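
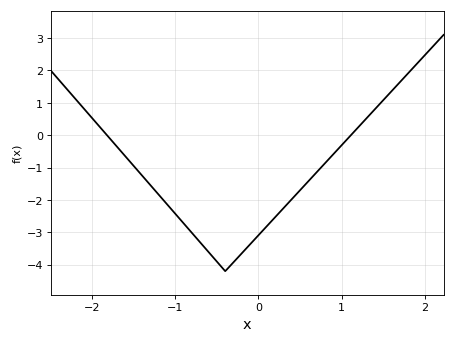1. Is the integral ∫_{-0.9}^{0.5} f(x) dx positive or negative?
negative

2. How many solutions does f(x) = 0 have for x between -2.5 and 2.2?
2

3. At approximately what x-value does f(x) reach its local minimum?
-0.401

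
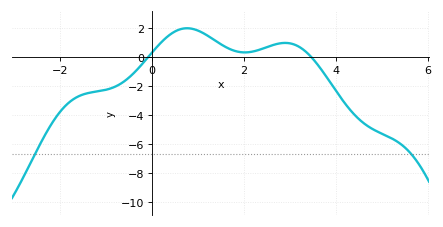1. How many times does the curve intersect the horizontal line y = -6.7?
2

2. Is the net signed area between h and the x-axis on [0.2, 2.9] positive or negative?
positive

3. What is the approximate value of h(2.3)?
0.4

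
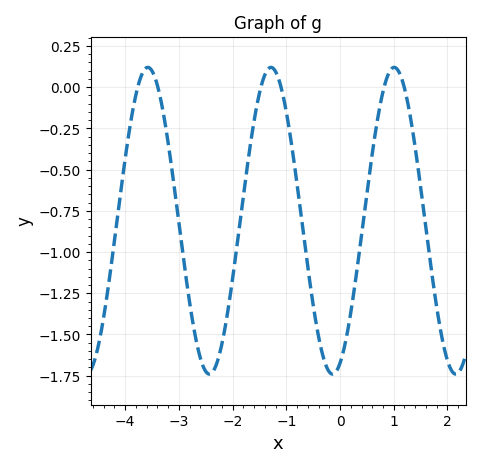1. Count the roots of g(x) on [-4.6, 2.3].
6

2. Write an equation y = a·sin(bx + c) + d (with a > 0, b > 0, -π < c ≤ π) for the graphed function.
y = 0.93sin(2.7x - 1.2) - 0.81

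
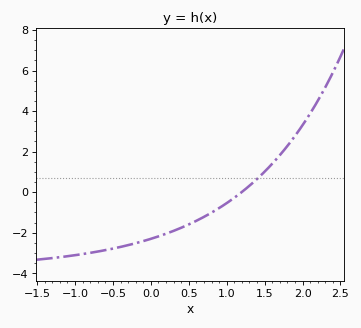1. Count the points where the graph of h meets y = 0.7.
1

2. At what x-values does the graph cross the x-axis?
1.2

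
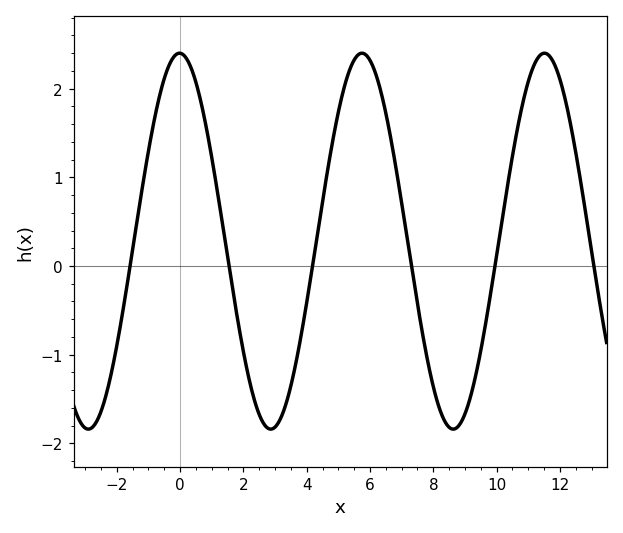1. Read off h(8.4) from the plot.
-1.8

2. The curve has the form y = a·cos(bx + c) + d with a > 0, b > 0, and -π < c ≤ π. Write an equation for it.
y = 2.12cos(1.1x + 0.02) + 0.28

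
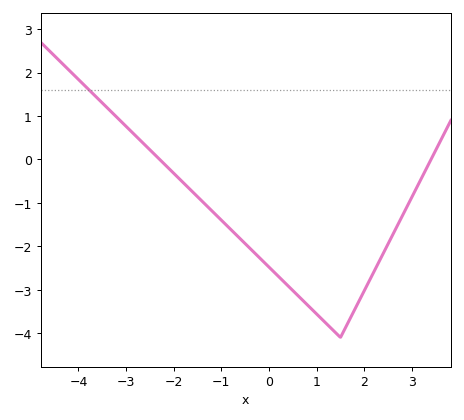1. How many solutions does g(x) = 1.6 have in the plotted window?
1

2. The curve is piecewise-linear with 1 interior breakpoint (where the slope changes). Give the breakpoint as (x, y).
(1.5, -4.1)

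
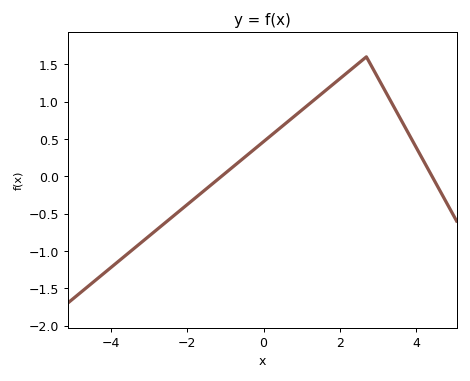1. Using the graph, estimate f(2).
1.31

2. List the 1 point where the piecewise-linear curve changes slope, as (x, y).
(2.7, 1.6)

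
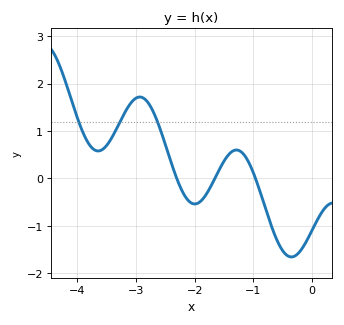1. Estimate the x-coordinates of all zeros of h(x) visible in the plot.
-2.31, -1.66, -0.966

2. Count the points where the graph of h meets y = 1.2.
3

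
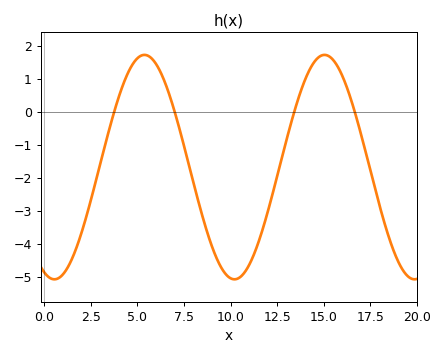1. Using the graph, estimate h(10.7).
-4.9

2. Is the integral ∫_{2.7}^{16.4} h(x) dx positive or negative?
negative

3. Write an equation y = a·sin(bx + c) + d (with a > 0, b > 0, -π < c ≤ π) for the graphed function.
y = 3.4sin(0.65x - 1.9) - 1.68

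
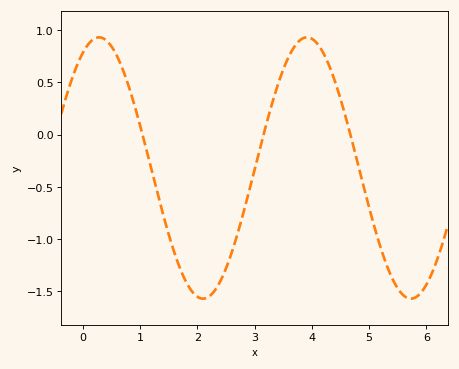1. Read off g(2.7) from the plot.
-0.95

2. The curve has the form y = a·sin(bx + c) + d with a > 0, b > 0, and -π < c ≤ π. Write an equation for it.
y = 1.25sin(1.7x + 1.1) - 0.32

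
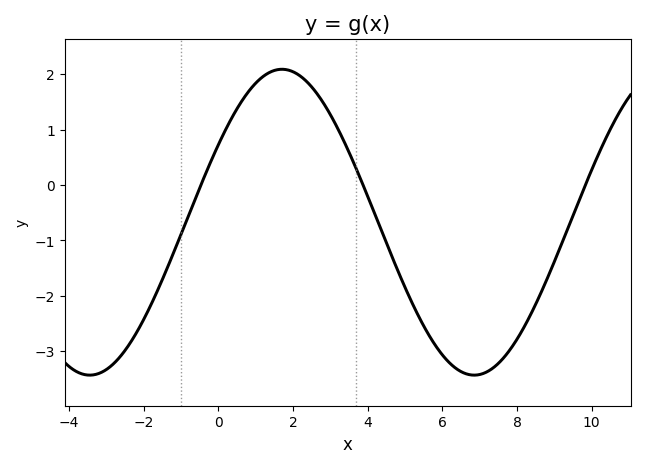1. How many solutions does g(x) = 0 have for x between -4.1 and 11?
3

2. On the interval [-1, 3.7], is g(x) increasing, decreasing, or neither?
neither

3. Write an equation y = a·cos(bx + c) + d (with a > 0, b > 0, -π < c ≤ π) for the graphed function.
y = 2.76cos(0.61x - 1) - 0.67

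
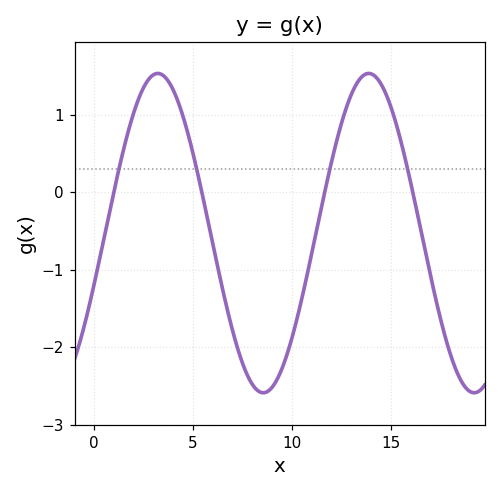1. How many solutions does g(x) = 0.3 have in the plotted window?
4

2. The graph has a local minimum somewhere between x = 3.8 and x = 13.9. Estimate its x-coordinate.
8.55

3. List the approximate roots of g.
0.999, 5.44, 11.6, 16.1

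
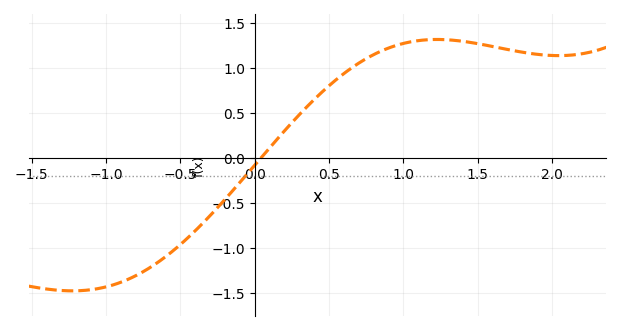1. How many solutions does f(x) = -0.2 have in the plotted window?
1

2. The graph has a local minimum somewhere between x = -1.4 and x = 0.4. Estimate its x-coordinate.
-1.23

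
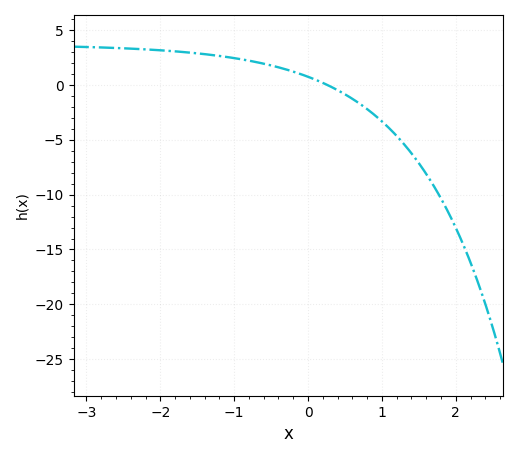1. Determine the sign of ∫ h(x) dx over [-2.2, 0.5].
positive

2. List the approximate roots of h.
0.262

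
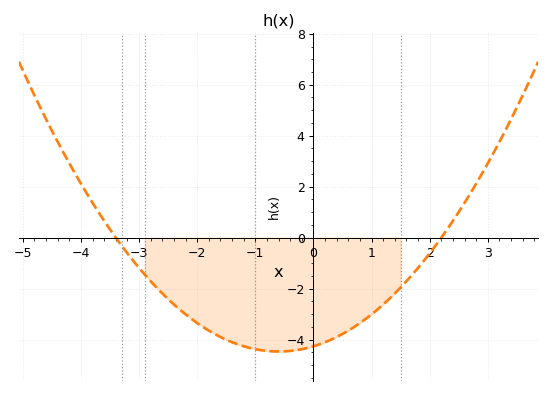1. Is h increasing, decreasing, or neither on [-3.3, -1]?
decreasing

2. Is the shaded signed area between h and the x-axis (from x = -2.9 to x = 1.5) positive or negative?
negative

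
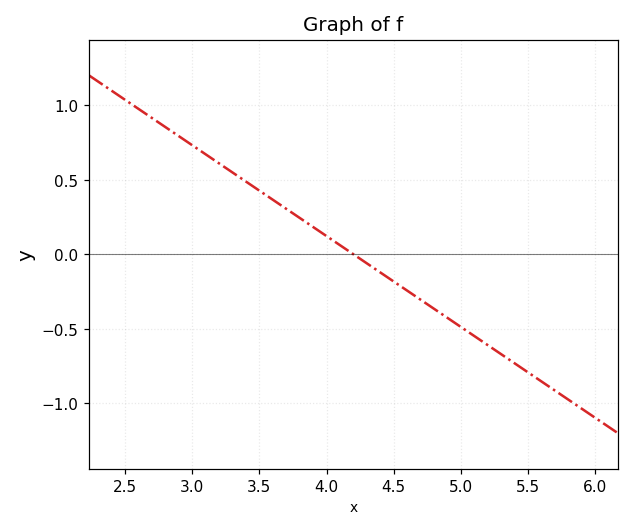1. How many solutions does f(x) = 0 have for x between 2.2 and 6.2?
1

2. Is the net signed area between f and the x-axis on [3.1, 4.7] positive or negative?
positive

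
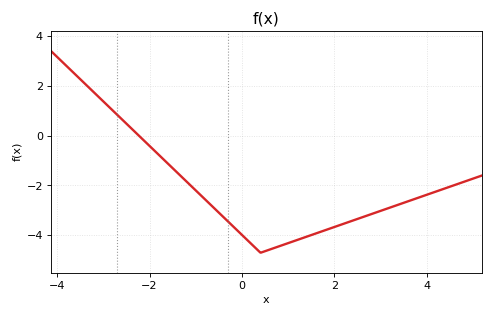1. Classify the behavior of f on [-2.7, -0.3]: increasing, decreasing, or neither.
decreasing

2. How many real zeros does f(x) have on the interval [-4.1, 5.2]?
1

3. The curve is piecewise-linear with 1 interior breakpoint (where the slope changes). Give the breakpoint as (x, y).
(0.4, -4.7)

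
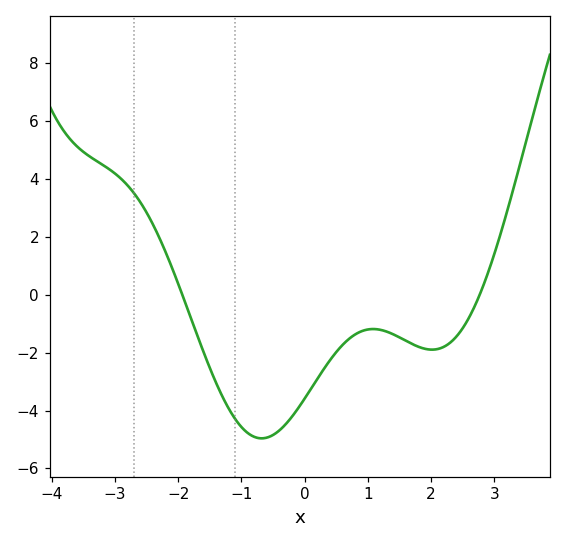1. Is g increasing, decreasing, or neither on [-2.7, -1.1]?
decreasing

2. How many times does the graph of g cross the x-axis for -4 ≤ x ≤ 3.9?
2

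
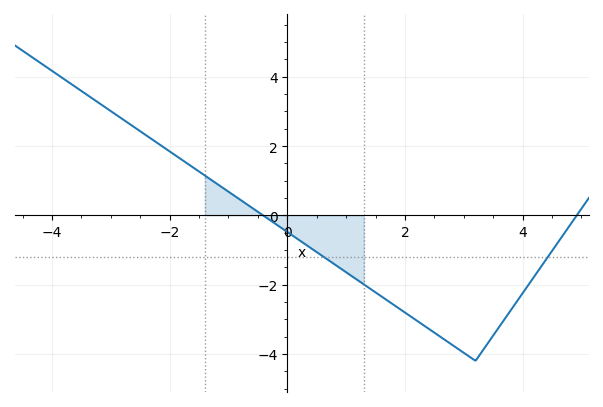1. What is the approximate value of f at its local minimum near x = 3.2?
-4.2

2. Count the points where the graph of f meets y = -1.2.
2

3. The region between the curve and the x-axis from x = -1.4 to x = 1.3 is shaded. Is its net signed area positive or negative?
negative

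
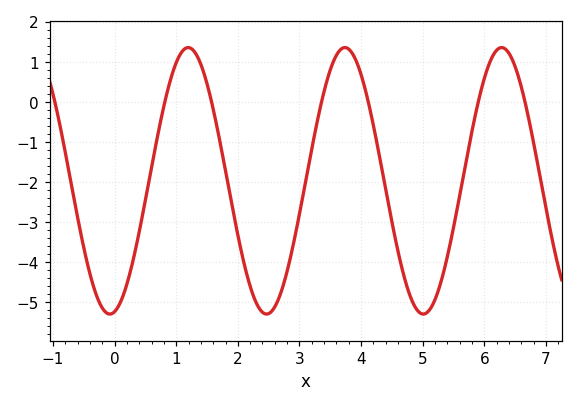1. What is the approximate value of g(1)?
1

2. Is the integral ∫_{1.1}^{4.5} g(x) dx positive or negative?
negative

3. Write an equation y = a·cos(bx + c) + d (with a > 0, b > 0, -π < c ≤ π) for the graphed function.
y = 3.33cos(2.5x - 3) - 1.97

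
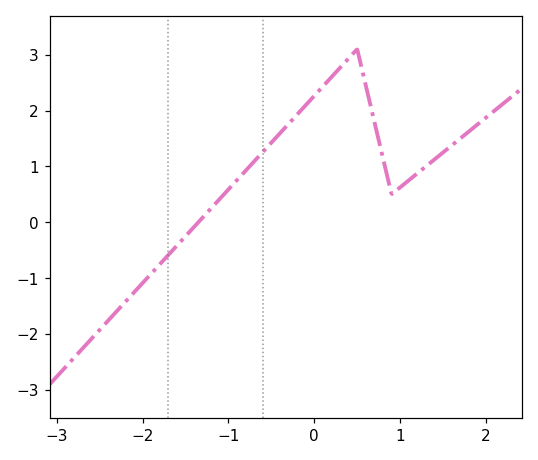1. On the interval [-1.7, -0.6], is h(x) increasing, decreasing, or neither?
increasing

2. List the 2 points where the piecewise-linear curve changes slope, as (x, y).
(0.5, 3.1); (0.9, 0.5)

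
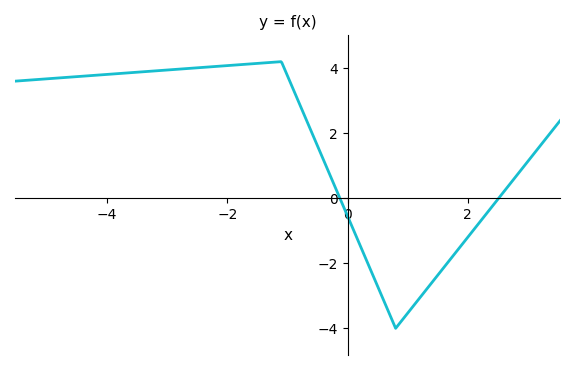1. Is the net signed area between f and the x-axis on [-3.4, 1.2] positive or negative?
positive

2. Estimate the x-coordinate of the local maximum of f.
-1.2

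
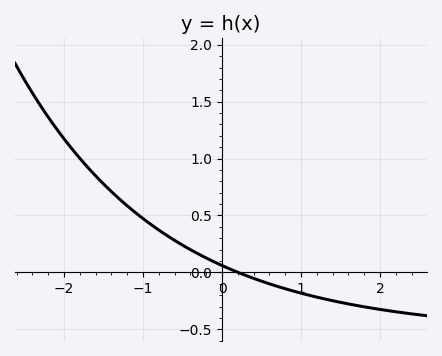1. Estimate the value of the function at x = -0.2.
0.126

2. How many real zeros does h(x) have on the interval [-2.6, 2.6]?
1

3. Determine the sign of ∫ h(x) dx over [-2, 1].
positive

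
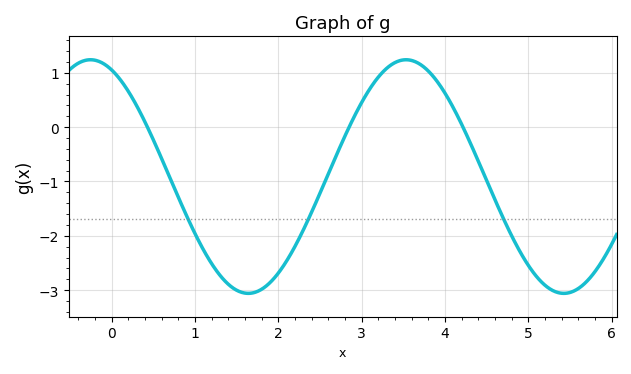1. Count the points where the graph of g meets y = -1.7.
3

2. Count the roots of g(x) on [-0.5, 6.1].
3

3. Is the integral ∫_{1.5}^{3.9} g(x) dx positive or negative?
negative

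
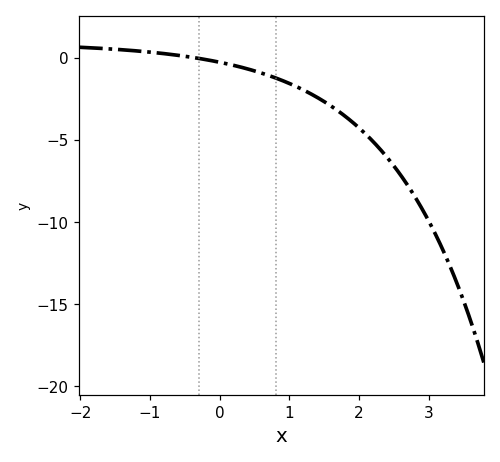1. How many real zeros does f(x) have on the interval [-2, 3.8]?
1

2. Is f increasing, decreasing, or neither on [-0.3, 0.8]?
decreasing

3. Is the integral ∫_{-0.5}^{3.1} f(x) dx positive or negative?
negative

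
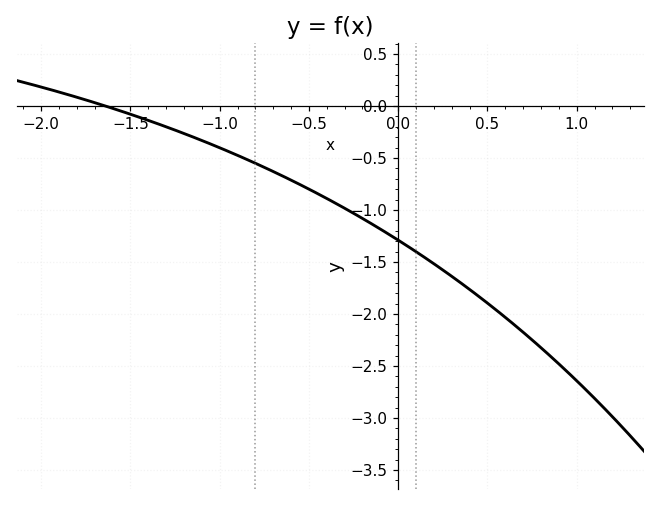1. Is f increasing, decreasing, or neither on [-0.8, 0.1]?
decreasing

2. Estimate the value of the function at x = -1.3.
-0.2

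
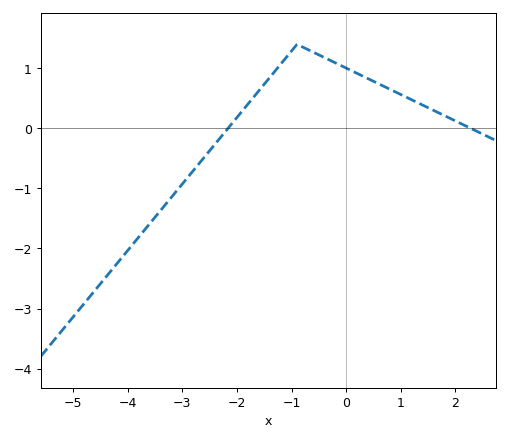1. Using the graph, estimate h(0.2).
0.9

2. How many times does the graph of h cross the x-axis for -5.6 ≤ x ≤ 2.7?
2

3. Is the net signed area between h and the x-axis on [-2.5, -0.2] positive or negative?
positive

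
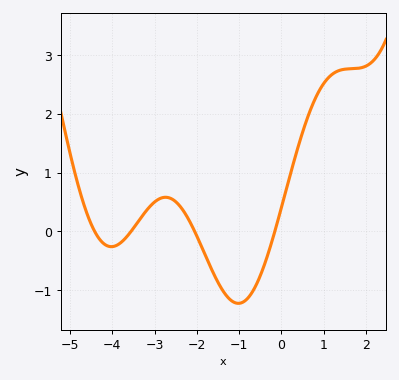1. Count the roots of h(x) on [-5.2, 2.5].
4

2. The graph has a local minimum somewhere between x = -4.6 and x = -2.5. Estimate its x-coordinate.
-4.02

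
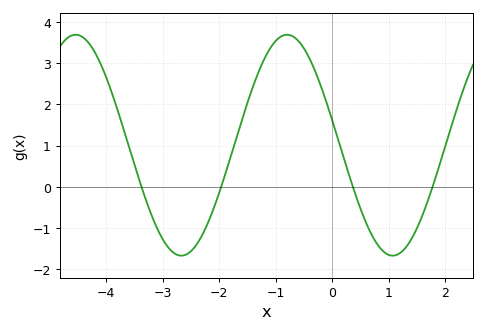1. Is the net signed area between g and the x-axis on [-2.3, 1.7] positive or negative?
positive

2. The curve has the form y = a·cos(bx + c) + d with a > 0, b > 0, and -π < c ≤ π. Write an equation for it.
y = 2.68cos(1.68x + 1.34) + 1.01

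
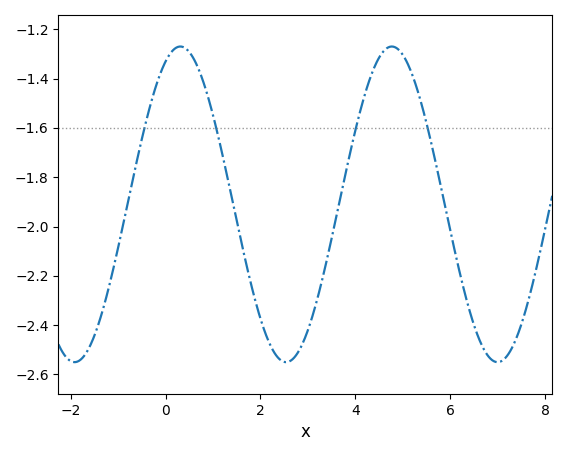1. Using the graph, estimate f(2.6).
-2.55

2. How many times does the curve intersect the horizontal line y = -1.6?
4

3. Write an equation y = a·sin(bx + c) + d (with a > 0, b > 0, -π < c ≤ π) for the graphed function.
y = 0.64sin(1.41x + 1.13) - 1.91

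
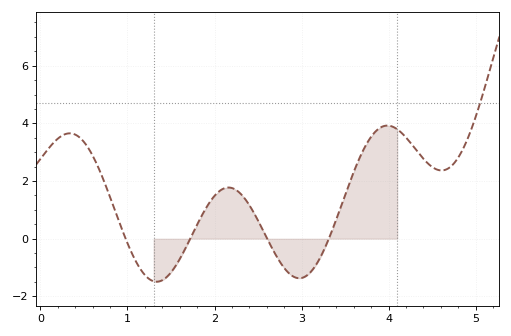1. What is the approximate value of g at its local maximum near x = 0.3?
3.65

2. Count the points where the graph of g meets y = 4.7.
1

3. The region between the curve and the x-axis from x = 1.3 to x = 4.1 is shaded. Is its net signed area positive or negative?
positive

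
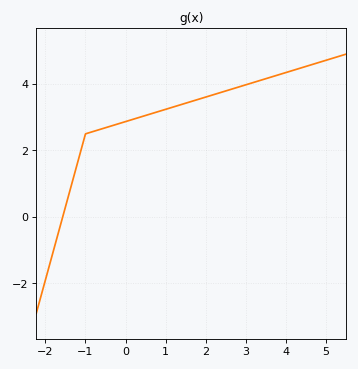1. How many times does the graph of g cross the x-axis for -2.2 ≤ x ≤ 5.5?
1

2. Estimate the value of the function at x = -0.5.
2.68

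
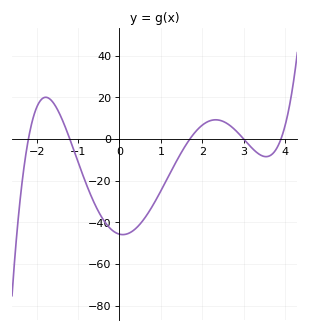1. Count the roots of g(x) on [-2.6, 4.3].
5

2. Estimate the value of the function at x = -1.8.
20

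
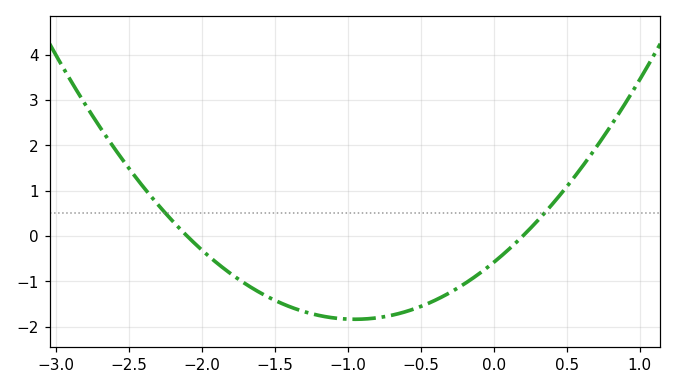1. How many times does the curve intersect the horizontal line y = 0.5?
2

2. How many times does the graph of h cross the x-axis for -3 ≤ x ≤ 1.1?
2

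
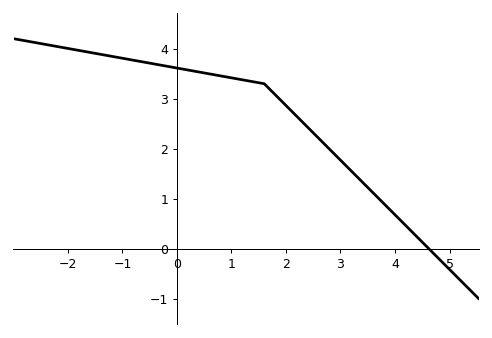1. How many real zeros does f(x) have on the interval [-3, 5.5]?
1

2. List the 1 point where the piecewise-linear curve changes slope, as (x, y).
(1.6, 3.3)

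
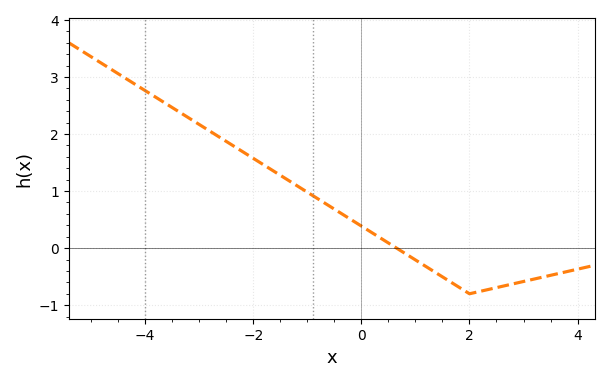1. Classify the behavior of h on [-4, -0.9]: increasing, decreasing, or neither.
decreasing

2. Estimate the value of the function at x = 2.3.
-0.735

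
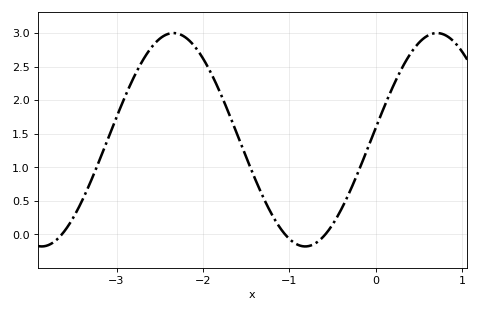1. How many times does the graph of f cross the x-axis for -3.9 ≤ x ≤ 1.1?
3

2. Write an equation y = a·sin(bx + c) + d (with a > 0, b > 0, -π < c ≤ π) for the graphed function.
y = 1.59sin(2.1x + 0.11) + 1.41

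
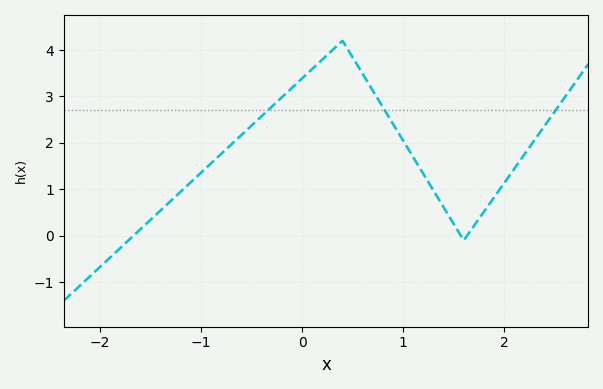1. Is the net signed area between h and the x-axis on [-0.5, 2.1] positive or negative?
positive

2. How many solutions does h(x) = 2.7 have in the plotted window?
3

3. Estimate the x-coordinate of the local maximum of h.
0.401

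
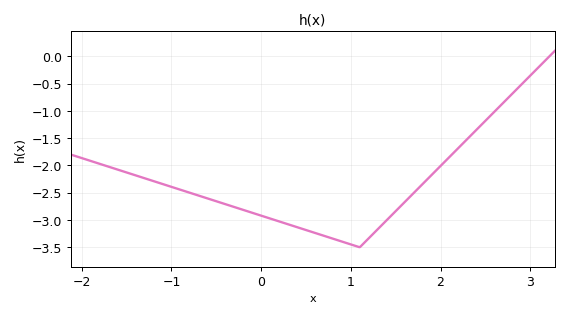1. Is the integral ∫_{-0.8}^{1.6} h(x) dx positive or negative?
negative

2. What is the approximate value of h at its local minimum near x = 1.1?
-3.5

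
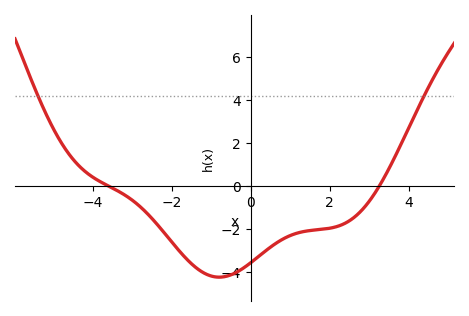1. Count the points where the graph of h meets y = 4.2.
2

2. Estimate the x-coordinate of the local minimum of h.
-0.797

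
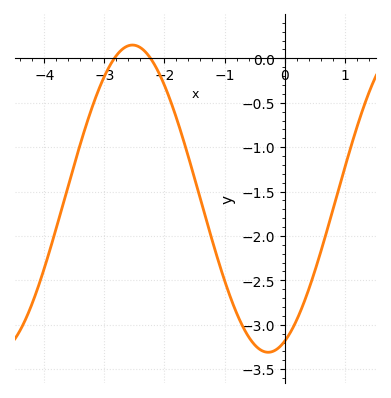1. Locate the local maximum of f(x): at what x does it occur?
-2.53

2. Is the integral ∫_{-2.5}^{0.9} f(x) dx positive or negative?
negative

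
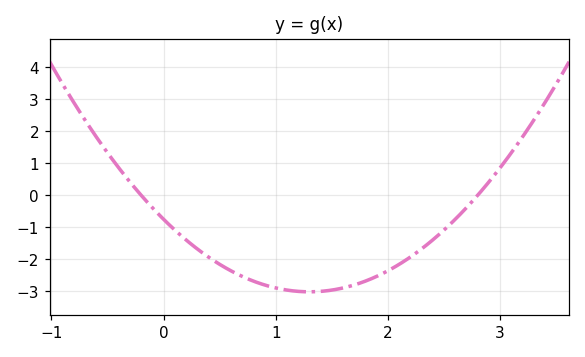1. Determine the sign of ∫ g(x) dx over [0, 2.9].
negative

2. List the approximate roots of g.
-0.2, 2.8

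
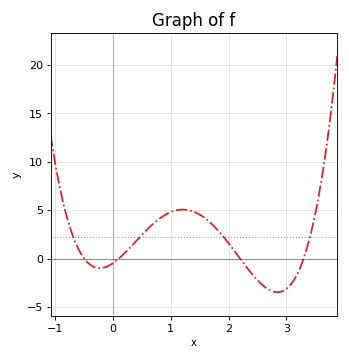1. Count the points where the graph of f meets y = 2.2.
4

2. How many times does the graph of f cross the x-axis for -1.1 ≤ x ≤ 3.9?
4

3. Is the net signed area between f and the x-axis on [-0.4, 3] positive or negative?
positive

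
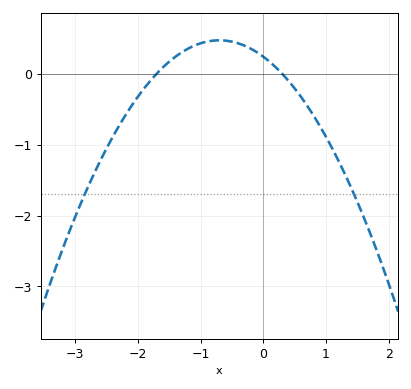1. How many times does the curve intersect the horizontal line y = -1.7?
2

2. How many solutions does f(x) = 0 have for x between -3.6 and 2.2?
2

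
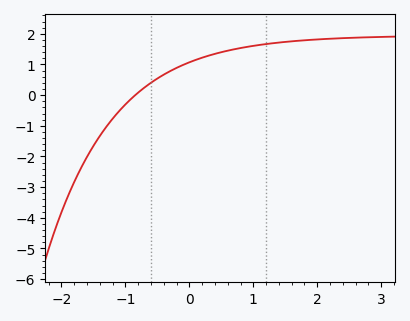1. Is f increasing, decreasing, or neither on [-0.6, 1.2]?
increasing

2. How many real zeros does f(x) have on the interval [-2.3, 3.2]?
1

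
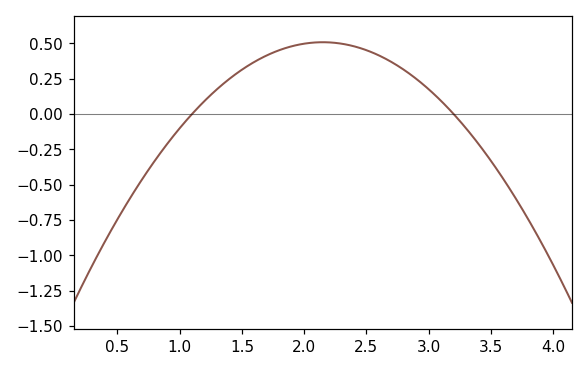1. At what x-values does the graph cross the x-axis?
1.1, 3.2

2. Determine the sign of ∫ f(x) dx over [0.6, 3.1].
positive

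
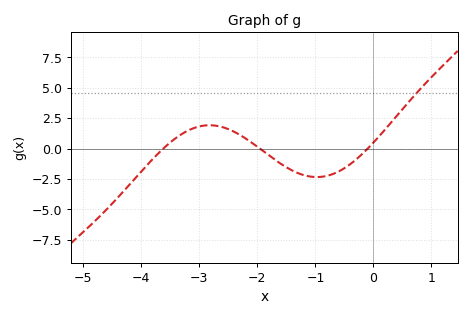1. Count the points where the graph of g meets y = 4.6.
1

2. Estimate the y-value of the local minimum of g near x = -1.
-2.4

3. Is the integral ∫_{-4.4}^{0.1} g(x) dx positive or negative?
negative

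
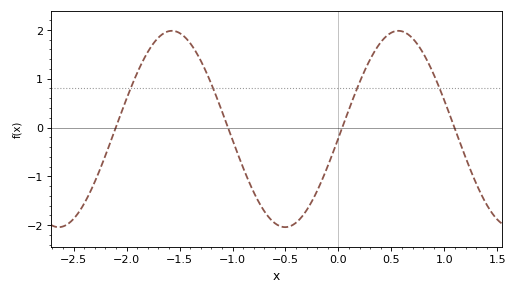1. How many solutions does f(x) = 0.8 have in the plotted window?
4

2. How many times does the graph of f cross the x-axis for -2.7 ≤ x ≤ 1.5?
4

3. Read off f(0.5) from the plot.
1.9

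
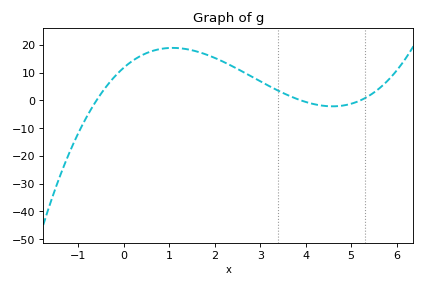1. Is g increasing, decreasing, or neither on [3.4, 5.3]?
neither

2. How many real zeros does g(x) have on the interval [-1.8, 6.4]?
3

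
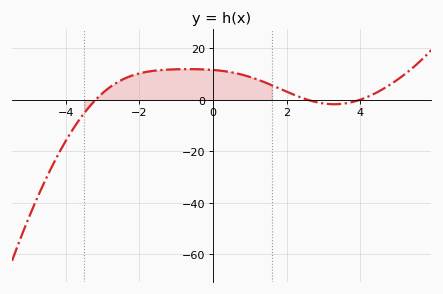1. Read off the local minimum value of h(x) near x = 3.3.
-2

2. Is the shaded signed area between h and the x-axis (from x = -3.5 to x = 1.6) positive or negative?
positive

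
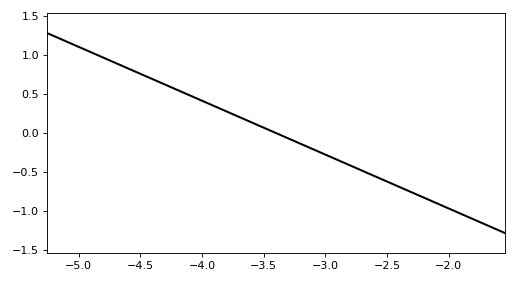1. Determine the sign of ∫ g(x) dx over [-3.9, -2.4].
negative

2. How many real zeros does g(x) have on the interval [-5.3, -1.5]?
1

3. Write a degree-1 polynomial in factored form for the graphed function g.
y = -0.69(x + 3.4)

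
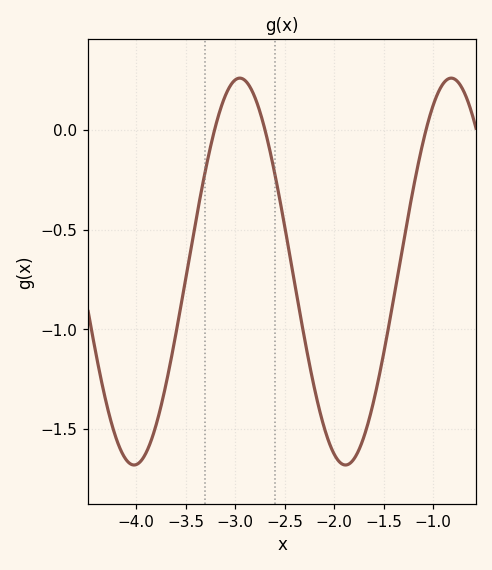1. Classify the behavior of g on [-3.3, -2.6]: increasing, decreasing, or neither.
neither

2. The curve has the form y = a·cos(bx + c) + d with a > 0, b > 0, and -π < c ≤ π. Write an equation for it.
y = 0.97cos(2.94x + 2.4) - 0.71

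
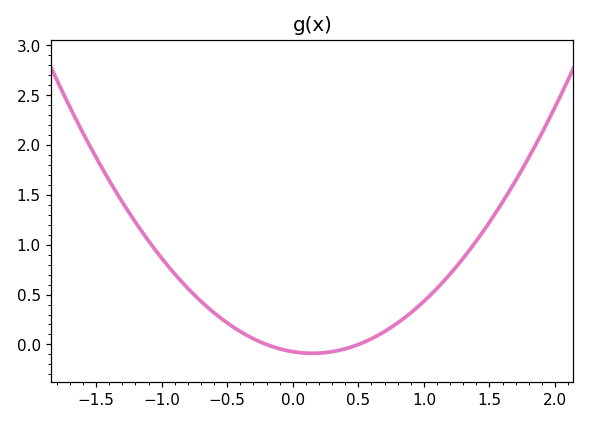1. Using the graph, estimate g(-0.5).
0.216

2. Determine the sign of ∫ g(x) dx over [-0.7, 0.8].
positive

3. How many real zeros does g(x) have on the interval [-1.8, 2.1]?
2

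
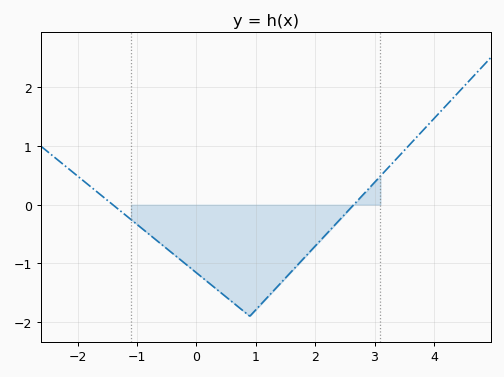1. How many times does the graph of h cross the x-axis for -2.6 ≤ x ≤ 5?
2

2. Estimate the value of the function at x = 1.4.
-1.36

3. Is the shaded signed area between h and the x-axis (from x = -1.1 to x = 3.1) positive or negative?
negative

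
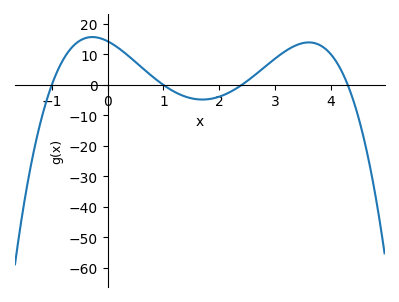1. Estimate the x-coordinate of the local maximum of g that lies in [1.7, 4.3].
3.6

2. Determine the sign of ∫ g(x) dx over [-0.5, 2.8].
positive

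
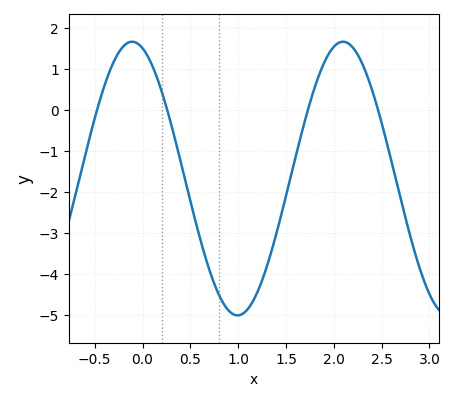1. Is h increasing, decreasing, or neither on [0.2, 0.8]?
decreasing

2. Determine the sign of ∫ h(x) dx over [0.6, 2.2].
negative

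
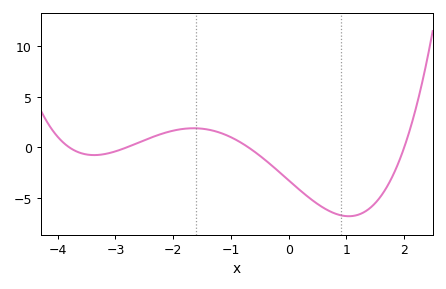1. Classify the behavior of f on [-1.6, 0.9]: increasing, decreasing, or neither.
decreasing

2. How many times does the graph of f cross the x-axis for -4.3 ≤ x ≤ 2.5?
4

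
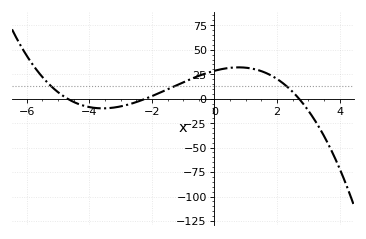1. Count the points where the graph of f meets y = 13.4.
3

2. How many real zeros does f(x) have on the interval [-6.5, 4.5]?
3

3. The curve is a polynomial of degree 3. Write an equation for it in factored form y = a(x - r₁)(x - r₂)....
y = -1.02(x + 4.7)(x + 2.2)(x - 2.7)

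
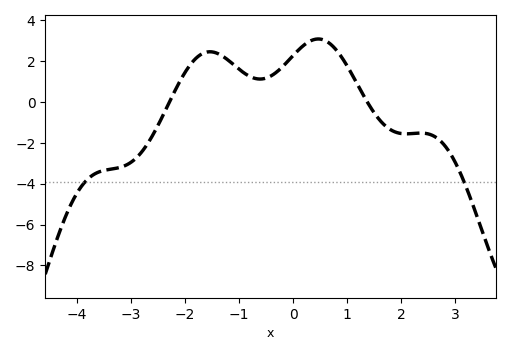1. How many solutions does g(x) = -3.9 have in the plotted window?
2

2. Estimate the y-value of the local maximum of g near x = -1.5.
2.46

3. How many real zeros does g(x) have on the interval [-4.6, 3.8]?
2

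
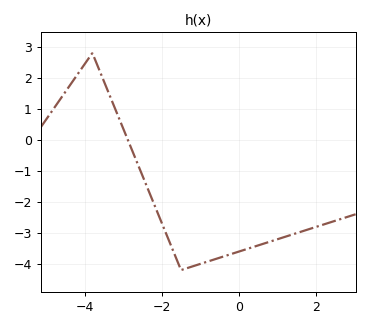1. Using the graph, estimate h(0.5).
-3.4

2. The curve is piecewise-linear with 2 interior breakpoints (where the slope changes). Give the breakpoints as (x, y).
(-3.8, 2.8); (-1.5, -4.2)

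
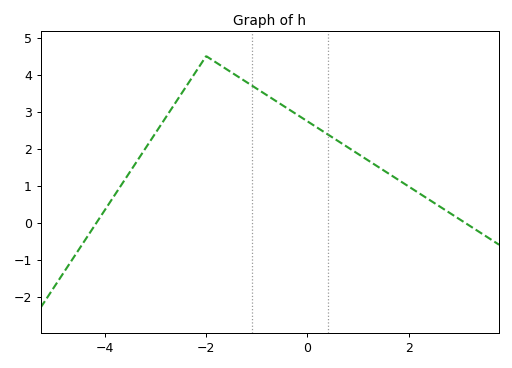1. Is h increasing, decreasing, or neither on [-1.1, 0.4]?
decreasing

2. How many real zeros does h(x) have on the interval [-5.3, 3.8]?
2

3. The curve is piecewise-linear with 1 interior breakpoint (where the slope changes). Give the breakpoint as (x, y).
(-2, 4.5)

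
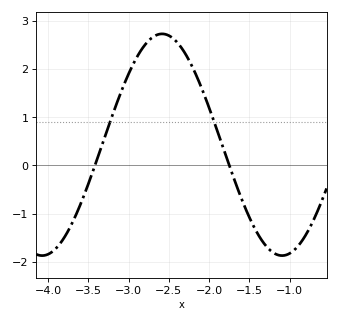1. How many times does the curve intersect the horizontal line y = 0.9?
2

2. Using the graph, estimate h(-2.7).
2.66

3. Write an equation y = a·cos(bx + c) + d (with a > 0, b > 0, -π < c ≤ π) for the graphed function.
y = 2.3cos(2.11x - 0.832) + 0.43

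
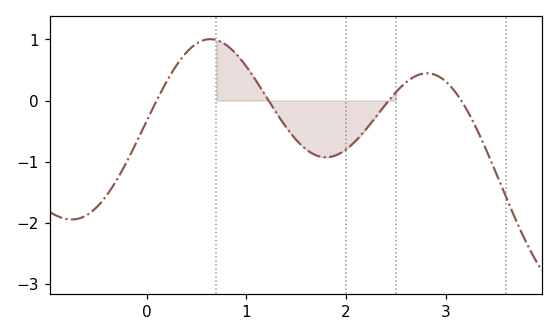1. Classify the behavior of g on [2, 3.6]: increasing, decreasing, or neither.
neither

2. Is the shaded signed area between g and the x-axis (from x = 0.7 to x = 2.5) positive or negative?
negative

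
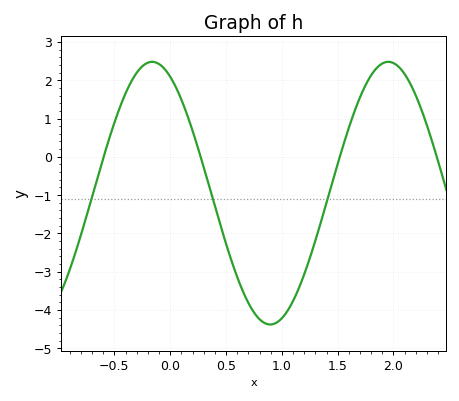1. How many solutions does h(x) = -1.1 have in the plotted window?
3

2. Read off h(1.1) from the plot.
-3.77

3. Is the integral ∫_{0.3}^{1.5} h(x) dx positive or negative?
negative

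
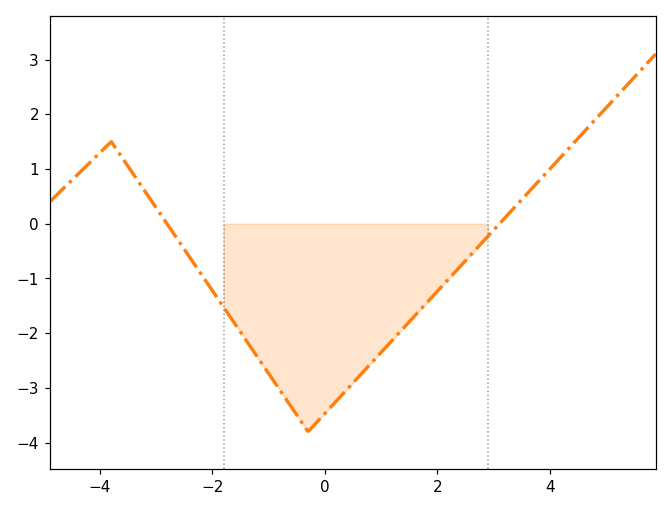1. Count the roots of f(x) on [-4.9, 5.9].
2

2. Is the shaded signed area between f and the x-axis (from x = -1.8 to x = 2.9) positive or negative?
negative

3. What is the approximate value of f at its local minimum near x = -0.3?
-3.8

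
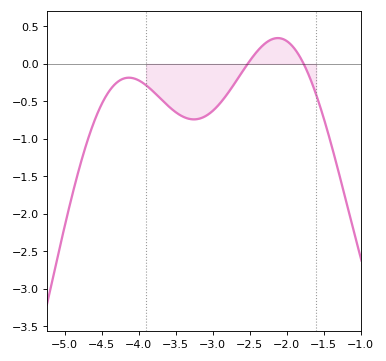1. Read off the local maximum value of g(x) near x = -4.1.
-0.184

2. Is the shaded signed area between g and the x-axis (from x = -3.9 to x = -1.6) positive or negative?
negative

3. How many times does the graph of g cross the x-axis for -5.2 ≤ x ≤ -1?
2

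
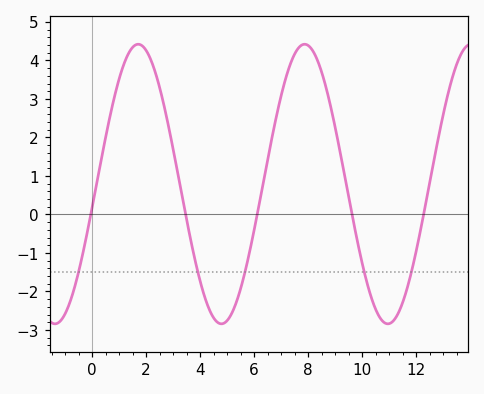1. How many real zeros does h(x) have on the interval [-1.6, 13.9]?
5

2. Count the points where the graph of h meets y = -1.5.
5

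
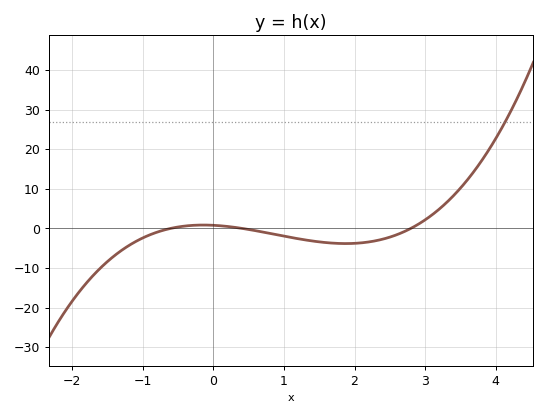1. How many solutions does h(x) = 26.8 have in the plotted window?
1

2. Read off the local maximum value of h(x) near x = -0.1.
1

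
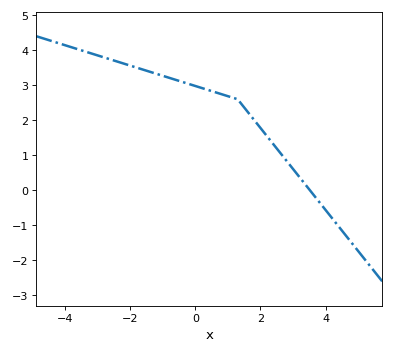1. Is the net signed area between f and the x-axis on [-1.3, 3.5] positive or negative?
positive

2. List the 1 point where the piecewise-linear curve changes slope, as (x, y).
(1.3, 2.6)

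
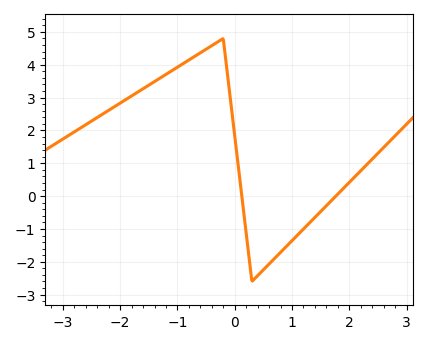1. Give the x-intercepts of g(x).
0.1, 1.8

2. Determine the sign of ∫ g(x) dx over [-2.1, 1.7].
positive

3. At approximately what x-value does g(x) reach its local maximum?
-0.2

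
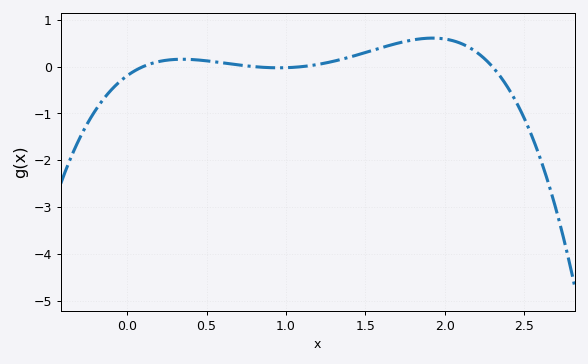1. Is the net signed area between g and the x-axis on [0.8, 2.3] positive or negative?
positive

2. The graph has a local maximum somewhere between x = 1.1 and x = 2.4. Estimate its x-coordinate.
1.92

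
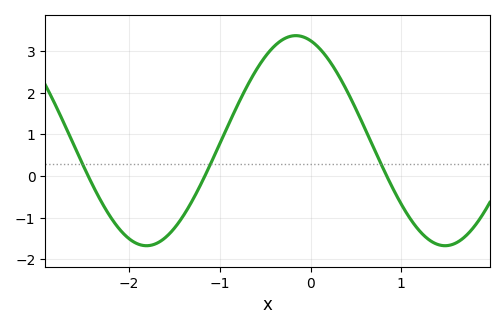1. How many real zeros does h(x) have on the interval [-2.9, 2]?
3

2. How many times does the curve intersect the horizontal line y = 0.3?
3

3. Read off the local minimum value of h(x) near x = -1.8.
-1.7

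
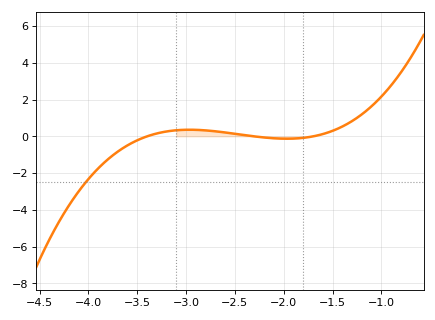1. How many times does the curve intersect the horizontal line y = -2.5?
1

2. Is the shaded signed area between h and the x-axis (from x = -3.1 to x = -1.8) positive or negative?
positive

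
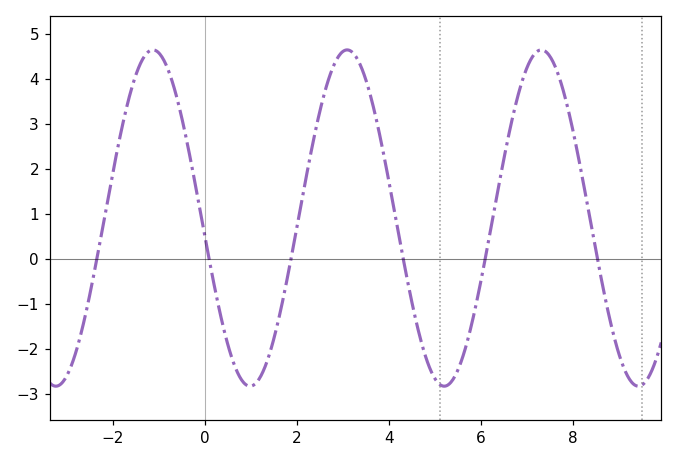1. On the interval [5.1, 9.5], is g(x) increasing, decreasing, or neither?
neither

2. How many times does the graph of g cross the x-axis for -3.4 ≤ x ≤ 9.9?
6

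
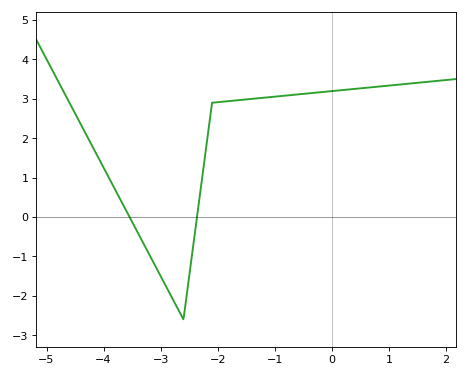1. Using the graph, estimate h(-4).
1.25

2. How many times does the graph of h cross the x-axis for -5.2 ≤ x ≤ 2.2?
2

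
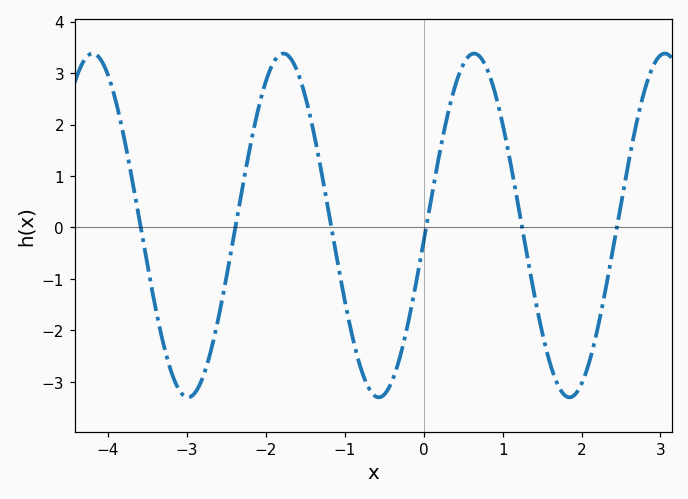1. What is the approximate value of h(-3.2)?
-2.8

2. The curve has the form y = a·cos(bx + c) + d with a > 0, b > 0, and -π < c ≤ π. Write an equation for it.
y = 3.34cos(2.6x - 1.66) + 0.04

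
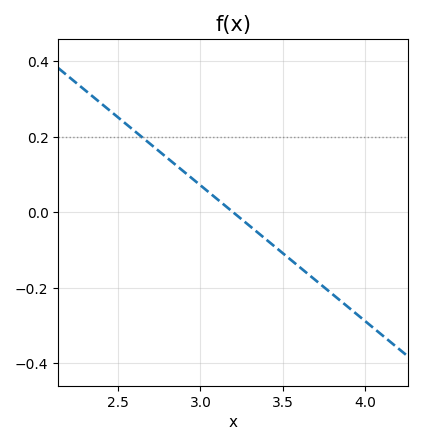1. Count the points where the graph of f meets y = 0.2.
1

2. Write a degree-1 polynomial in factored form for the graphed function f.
y = -0.36(x - 3.2)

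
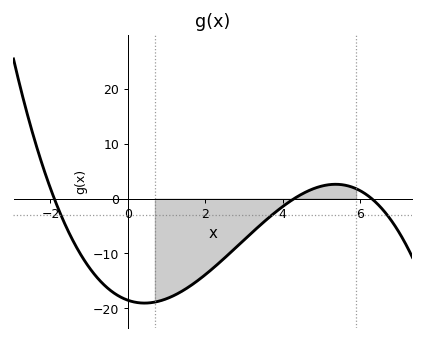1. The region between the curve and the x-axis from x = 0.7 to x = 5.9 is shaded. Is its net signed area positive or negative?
negative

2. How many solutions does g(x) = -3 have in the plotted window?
3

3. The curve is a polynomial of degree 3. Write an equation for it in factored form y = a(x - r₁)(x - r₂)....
y = -0.36(x + 1.9)(x - 4.3)(x - 6.3)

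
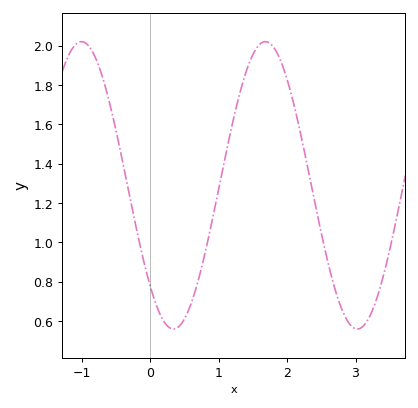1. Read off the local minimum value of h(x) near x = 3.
0.56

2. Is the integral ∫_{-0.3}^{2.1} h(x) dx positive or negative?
positive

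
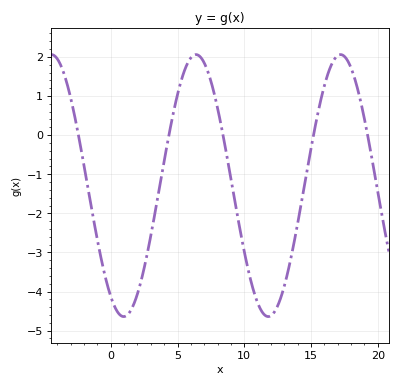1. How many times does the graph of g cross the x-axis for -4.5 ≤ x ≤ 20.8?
5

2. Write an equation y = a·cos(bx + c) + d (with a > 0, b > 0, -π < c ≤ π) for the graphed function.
y = 3.35cos(0.58x + 2.6) - 1.29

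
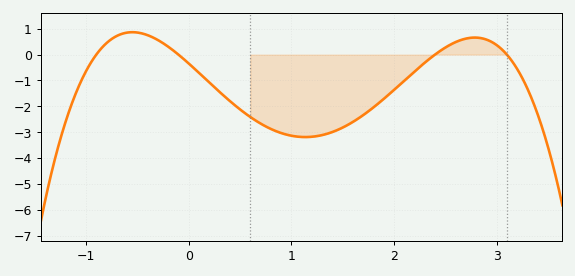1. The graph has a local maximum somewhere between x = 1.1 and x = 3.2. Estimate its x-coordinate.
2.8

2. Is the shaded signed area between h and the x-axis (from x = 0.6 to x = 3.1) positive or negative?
negative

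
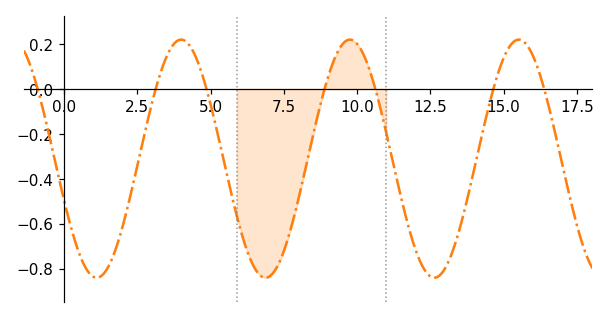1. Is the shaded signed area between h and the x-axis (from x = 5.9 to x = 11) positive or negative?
negative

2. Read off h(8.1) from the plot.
-0.433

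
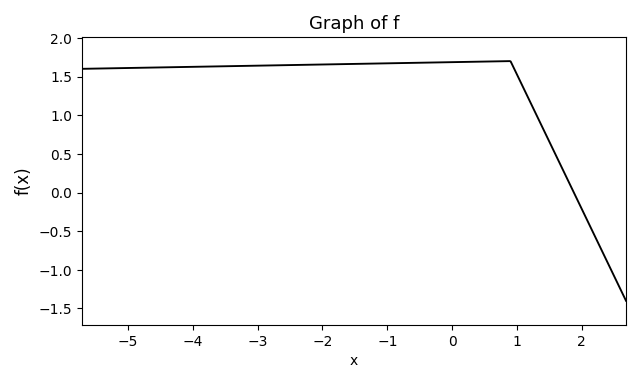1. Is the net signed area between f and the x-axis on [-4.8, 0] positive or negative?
positive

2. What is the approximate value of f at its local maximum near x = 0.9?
1.7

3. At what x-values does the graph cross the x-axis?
1.8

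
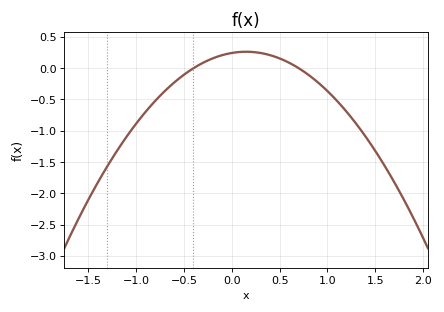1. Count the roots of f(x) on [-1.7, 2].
2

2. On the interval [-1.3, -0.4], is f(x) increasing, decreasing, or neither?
increasing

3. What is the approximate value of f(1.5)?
-1.32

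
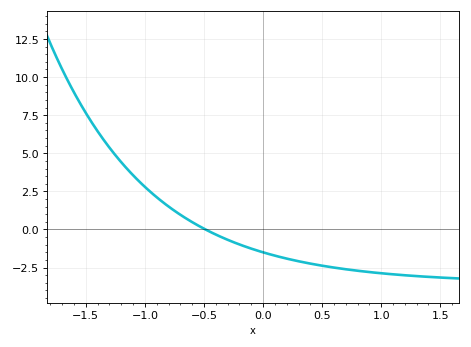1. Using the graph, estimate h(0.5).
-2.38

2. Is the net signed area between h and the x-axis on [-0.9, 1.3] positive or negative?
negative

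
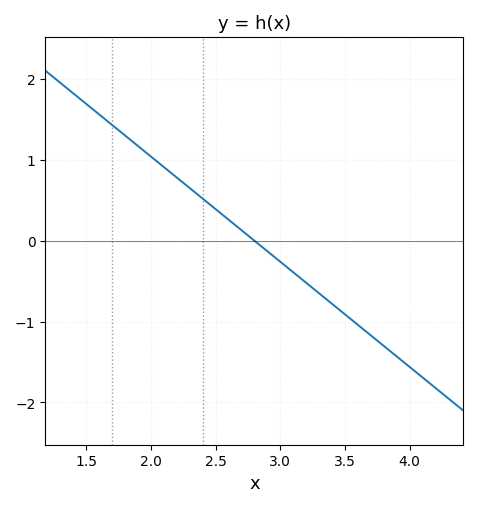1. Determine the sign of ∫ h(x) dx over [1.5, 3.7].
positive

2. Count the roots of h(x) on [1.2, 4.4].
1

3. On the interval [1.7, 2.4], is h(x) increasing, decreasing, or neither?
decreasing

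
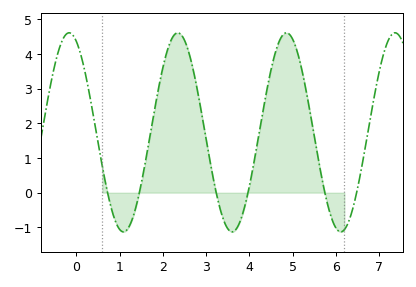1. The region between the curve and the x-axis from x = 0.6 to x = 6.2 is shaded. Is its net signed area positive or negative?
positive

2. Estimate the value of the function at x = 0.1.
3.99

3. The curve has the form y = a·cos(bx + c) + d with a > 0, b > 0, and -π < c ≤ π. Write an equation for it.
y = 2.87cos(2.5x + 0.42) + 1.74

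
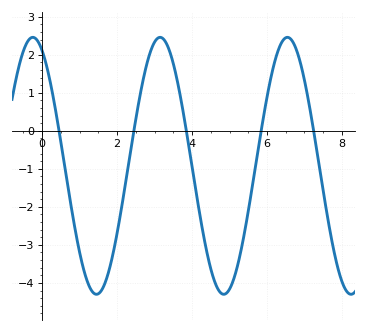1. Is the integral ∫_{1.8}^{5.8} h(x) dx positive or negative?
negative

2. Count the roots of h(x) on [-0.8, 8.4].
5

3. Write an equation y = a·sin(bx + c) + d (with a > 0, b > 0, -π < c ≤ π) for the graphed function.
y = 3.38sin(1.9x + 2) - 0.92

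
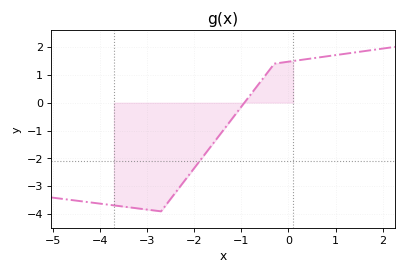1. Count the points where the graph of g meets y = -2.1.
1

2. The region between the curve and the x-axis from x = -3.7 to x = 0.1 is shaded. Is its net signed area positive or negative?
negative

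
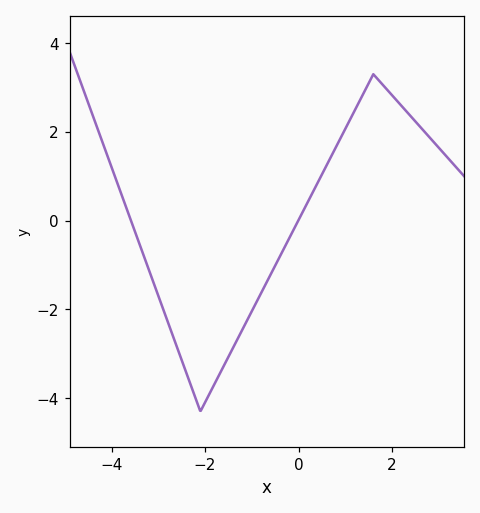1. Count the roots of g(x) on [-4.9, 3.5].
2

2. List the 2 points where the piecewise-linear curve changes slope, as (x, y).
(-2.1, -4.3); (1.6, 3.3)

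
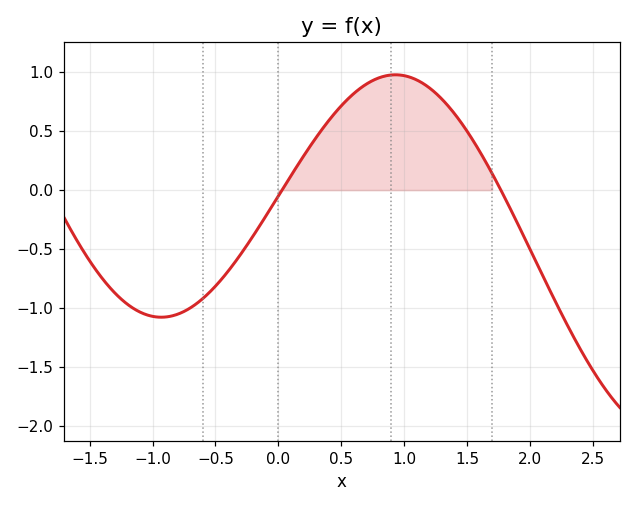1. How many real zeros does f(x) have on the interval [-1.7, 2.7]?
2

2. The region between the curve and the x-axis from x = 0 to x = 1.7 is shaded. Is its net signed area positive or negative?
positive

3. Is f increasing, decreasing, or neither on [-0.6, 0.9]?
increasing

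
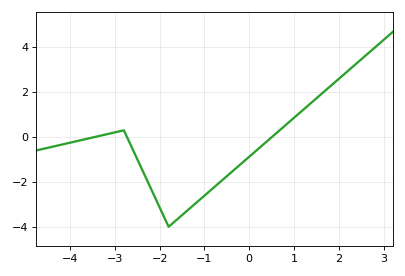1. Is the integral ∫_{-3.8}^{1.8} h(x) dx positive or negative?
negative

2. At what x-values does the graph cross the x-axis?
-3.45, -2.73, 0.507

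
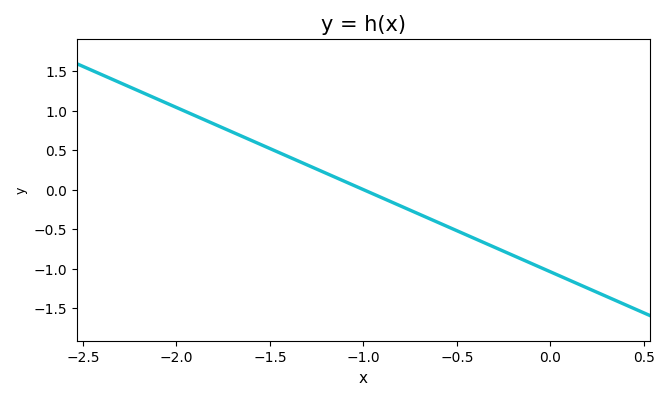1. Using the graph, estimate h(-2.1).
1.14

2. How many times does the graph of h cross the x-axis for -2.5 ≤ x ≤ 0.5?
1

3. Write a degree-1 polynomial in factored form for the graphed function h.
y = -1.04(x + 1)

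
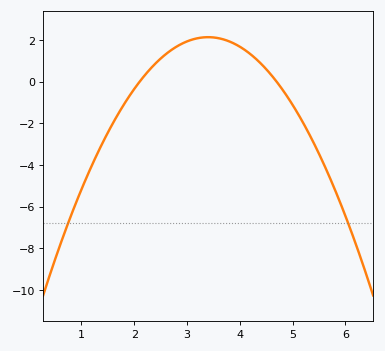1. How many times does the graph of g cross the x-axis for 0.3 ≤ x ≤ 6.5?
2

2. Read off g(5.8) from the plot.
-5.17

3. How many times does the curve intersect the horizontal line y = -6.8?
2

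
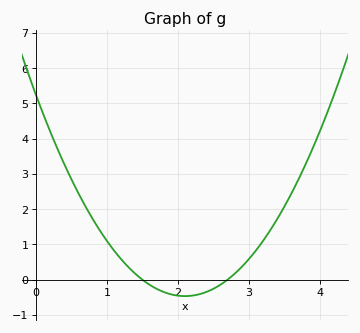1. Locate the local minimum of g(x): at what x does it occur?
2.1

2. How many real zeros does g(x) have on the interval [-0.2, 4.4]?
2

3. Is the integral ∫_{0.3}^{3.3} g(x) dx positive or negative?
positive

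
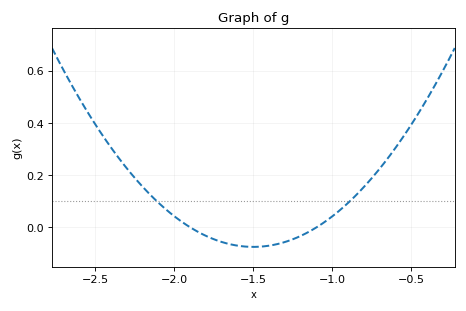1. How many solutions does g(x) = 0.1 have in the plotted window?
2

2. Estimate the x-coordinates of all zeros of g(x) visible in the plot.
-1.9, -1.1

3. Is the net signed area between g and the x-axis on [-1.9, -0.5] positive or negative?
positive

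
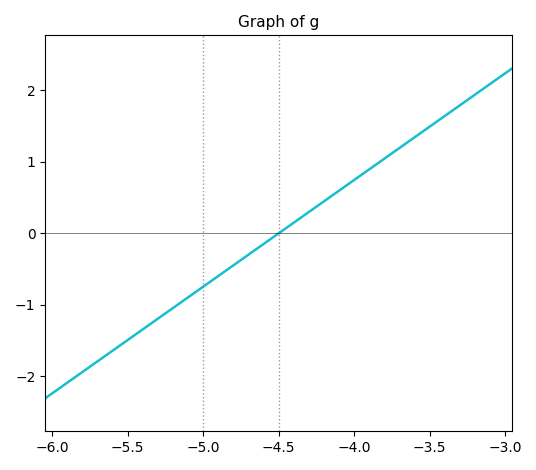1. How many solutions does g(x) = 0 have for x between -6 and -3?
1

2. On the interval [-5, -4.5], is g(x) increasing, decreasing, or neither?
increasing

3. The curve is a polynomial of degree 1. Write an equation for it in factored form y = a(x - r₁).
y = 1.49(x + 4.5)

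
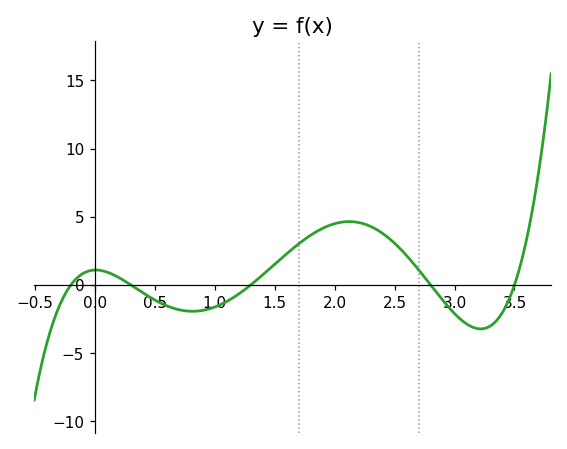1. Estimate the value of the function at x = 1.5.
1.5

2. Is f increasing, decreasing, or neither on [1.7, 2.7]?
neither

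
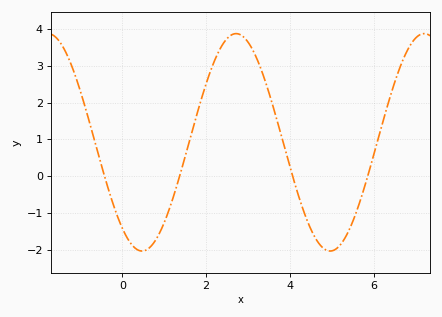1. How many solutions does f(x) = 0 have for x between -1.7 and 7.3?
4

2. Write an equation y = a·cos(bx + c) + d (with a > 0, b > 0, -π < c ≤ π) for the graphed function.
y = 2.95cos(1.4x + 2.48) + 0.92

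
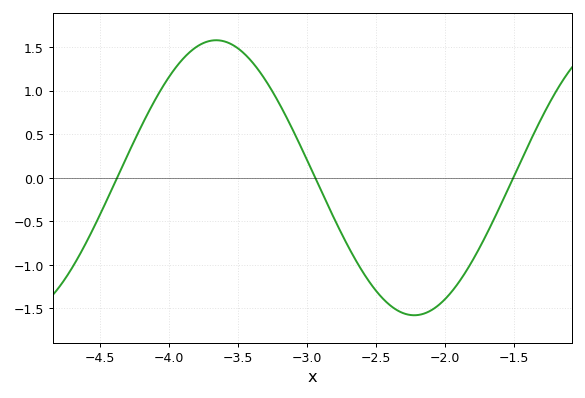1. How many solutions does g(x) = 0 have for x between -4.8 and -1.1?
3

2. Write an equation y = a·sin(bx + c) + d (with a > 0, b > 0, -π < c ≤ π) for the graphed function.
y = 1.58sin(2.2x - 3) + 0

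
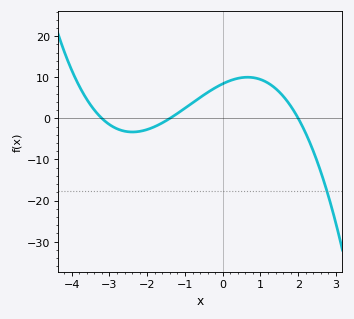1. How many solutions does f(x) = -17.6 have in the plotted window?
1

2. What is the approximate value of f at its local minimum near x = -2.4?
-3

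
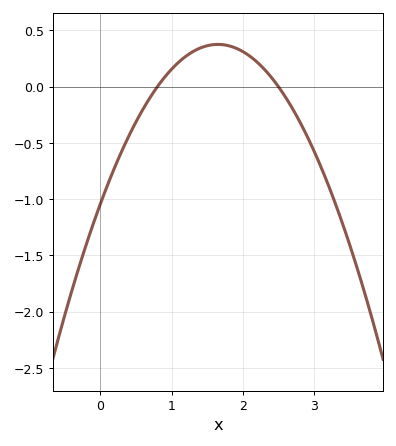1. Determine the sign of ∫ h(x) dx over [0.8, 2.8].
positive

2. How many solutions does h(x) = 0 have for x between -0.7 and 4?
2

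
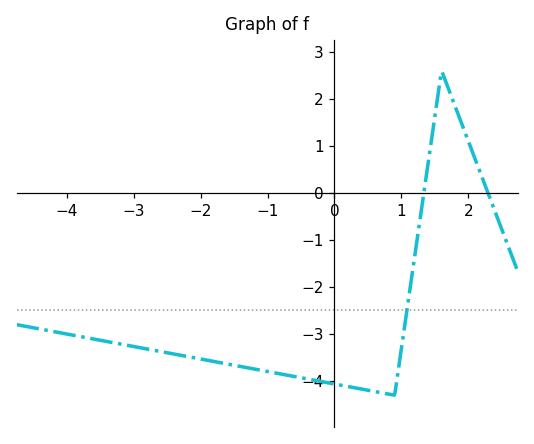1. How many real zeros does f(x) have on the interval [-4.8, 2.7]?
2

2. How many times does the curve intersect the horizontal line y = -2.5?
1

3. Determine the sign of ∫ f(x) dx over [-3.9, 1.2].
negative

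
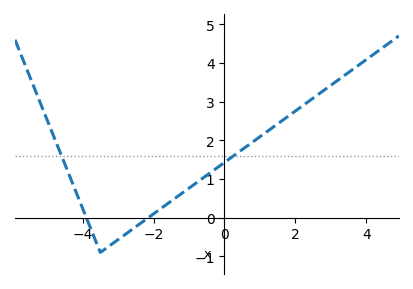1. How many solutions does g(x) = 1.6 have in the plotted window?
2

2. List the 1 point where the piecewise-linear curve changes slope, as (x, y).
(-3.5, -0.9)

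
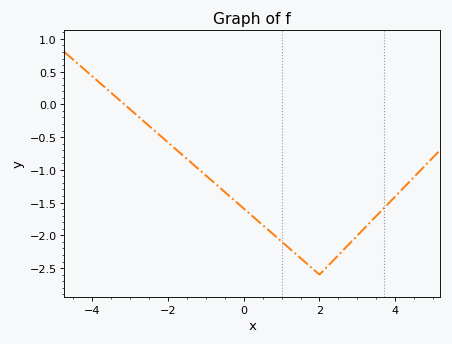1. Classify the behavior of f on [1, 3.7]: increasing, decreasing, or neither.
neither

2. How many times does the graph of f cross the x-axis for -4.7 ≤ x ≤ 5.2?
1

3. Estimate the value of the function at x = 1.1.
-2.15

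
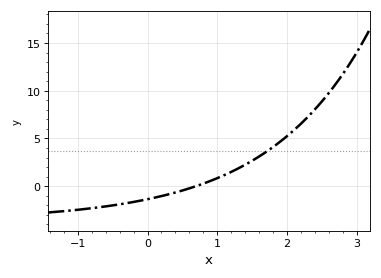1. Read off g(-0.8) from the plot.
-2.31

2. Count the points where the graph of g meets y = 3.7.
1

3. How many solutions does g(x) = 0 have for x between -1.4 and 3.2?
1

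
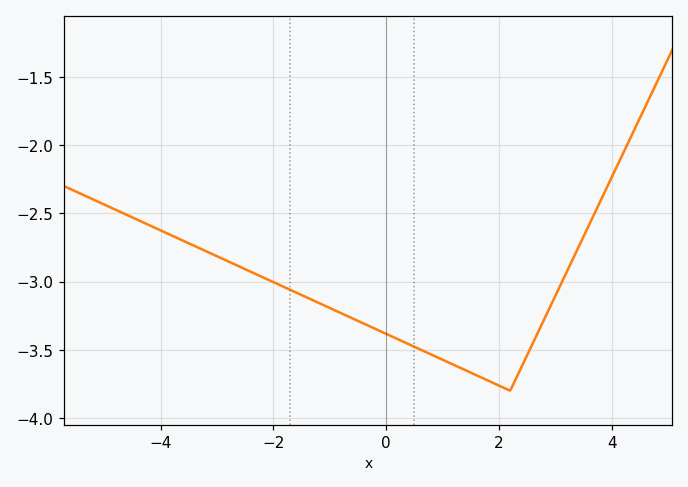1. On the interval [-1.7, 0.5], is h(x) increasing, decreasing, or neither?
decreasing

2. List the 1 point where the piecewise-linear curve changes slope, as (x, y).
(2.2, -3.8)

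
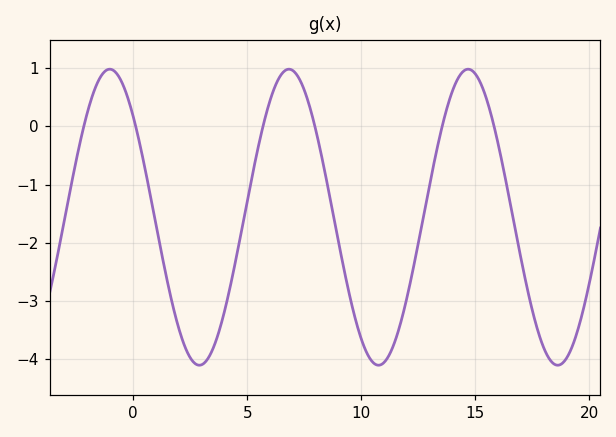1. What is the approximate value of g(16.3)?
-0.9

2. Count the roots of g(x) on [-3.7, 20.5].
6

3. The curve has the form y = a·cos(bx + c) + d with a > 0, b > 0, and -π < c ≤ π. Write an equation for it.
y = 2.54cos(0.8x + 0.82) - 1.56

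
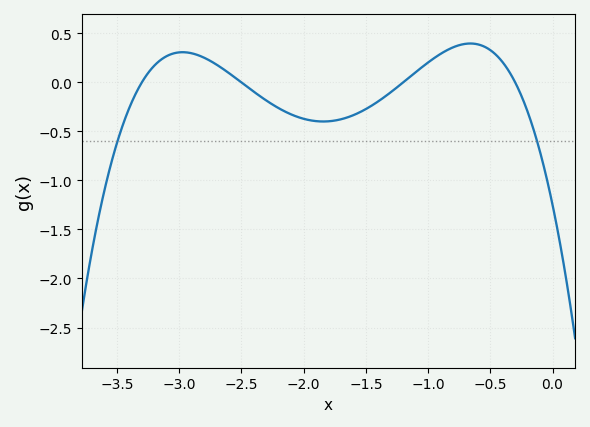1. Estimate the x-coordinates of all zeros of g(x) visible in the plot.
-3.3, -2.5, -1.2, -0.3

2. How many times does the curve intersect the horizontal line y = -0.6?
2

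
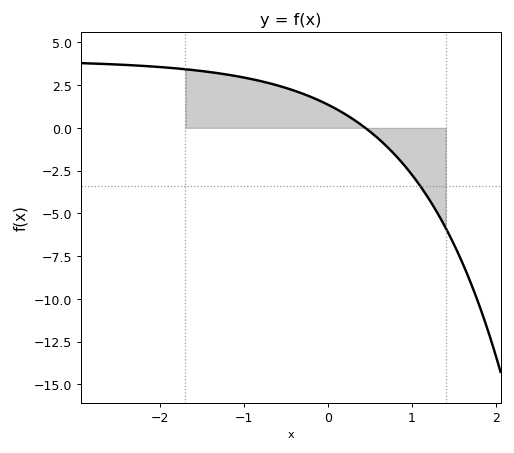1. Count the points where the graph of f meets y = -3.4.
1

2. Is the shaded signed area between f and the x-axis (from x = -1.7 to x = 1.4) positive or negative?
positive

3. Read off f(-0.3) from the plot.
2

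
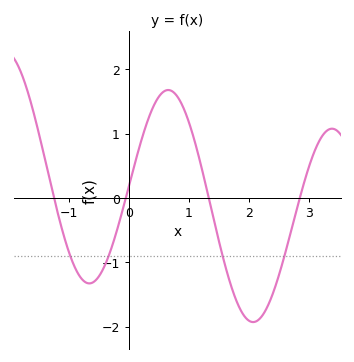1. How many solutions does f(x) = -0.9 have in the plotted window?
4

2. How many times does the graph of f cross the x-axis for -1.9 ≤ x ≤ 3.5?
4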